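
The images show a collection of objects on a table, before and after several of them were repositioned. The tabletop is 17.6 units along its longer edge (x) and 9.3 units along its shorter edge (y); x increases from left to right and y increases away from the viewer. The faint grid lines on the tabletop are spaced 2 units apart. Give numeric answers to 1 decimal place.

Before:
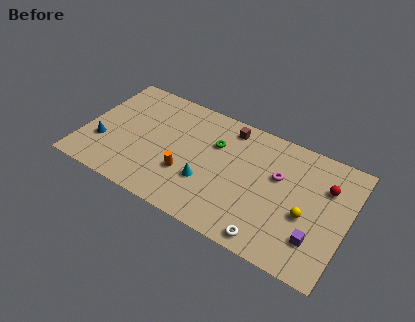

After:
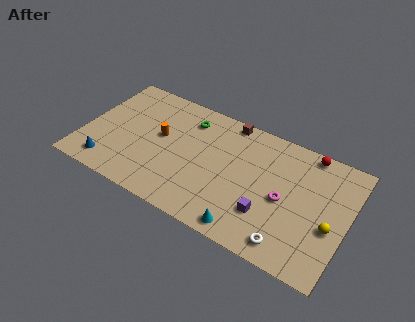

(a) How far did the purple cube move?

3.2

The purple cube moved from about (15.8, 2.4) to (12.6, 2.7), a distance of √(3.2² + 0.3²) ≈ 3.2.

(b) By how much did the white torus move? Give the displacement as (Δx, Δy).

(1.2, 0.3)

The white torus started near (13.0, 1.0) and ended near (14.2, 1.3).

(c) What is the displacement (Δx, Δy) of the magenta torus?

(0.6, -1.5)

The magenta torus was at about (12.9, 5.8) and moved to about (13.5, 4.3).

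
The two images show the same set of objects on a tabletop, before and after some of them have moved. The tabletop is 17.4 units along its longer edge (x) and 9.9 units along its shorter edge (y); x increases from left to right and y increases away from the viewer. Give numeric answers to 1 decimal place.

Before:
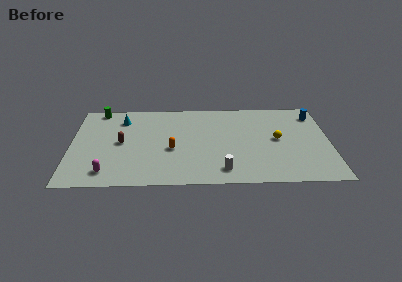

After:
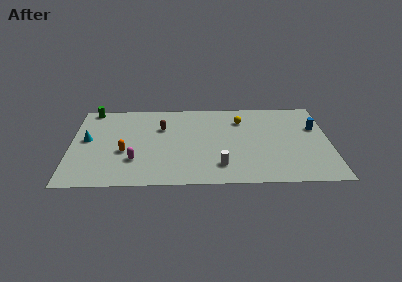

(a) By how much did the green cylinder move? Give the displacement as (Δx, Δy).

(-0.5, 0.1)

The green cylinder was at about (1.8, 9.0) and moved to about (1.3, 9.1).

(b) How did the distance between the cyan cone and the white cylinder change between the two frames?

+0.3

They were about 9.2 units apart before and 9.5 after — 0.3 units further apart.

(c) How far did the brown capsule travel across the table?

3.2

The brown capsule was near (3.4, 5.0) before and (6.1, 6.7) after, so it travelled √(2.7² + 1.7²) ≈ 3.2 units.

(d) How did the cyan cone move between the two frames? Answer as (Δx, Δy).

(-2.3, -2.4)

The cyan cone was at about (3.4, 7.8) and moved to about (1.1, 5.4).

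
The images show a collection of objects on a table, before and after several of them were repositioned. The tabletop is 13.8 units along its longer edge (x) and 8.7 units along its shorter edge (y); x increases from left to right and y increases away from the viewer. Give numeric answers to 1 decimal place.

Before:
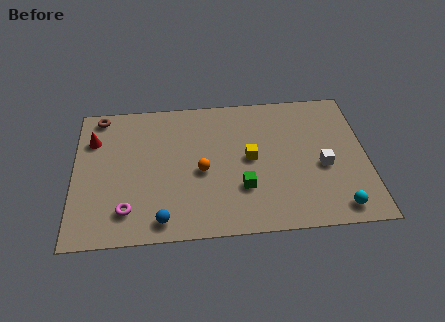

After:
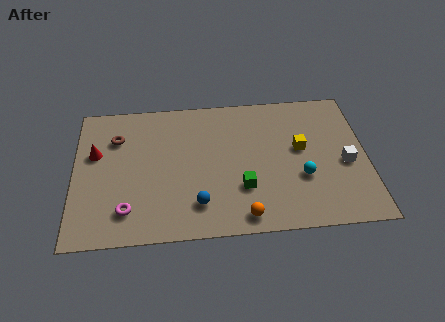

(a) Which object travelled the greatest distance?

the orange sphere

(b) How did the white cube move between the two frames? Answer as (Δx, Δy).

(1.1, 0.1)

The white cube started near (11.7, 3.7) and ended near (12.8, 3.8).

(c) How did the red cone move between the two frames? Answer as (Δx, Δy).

(0.1, -0.9)

The red cone was at about (0.9, 6.3) and moved to about (1.0, 5.4).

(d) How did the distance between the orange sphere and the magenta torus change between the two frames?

+1.4

The distance was about 4.1 in the first image and 5.5 in the second, so they moved 1.4 units further apart.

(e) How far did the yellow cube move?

2.4

The yellow cube was near (8.3, 4.5) before and (10.7, 4.9) after, so it travelled √(2.4² + 0.4²) ≈ 2.4 units.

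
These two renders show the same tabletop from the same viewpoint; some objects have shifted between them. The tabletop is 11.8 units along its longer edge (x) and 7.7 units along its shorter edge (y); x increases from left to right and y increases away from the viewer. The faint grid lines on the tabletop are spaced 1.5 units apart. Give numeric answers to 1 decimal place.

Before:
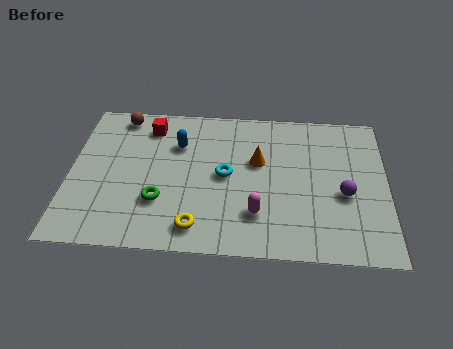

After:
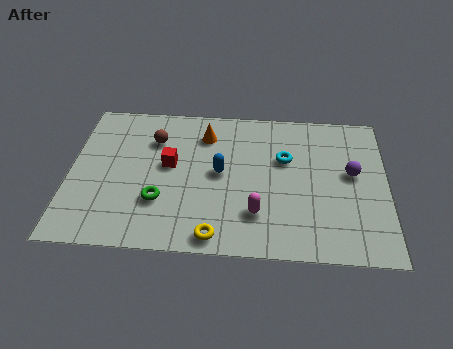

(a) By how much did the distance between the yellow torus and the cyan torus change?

+1.9

Before: roughly 2.9 units apart; after: 4.8. That's 1.9 units further apart.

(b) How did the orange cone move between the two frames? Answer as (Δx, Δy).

(-2.0, 1.3)

The orange cone started near (7.0, 4.7) and ended near (5.0, 6.0).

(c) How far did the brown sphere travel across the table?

1.8

The brown sphere moved from about (1.8, 6.8) to (3.1, 5.6), a distance of √(1.3² + 1.2²) ≈ 1.8.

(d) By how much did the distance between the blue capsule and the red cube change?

+0.5

Before: roughly 1.4 units apart; after: 1.9. That's 0.5 units further apart.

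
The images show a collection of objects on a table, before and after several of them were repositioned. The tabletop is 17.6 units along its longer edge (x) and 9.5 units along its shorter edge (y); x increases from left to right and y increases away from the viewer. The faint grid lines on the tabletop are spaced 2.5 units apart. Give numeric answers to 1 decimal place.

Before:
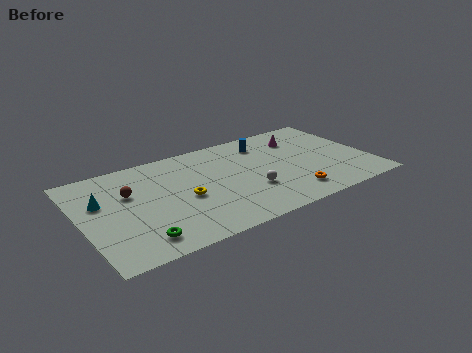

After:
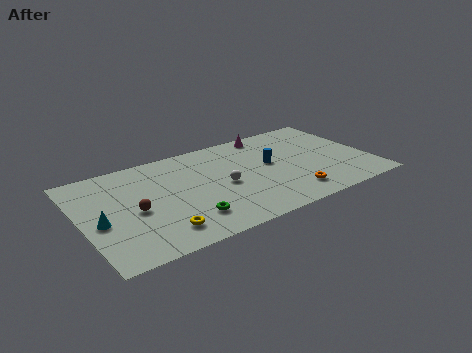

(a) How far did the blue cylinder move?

2.3

From (11.6, 7.6) to (11.6, 5.3), the blue cylinder covered √(0.0² + 2.3²) ≈ 2.3 units.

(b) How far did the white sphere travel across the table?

1.9

From (10.0, 3.2) to (8.5, 4.4), the white sphere covered √(1.5² + 1.2²) ≈ 1.9 units.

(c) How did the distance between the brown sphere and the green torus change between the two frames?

-0.9

They were about 4.5 units apart before and 3.6 after — 0.9 units closer together.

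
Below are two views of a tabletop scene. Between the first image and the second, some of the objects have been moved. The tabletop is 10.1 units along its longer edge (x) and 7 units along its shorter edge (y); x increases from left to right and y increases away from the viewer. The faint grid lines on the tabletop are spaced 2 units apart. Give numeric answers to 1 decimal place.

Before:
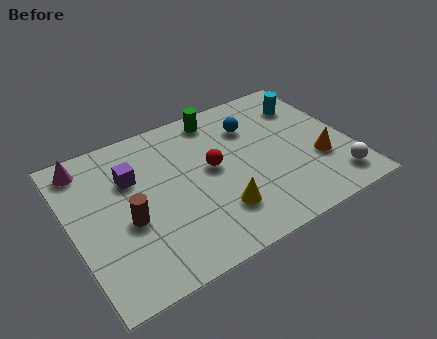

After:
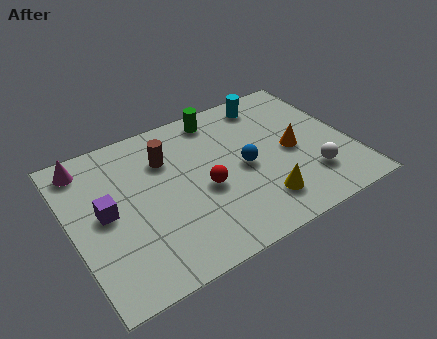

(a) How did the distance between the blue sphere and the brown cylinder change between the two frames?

-2.3

The distance was about 5.4 in the first image and 3.1 in the second, so they moved 2.3 units closer together.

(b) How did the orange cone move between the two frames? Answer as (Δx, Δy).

(-0.8, 0.9)

The orange cone started near (8.8, 2.4) and ended near (8.0, 3.3).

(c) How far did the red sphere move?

0.9

From (5.1, 3.8) to (4.7, 3.0), the red sphere covered √(0.4² + 0.8²) ≈ 0.9 units.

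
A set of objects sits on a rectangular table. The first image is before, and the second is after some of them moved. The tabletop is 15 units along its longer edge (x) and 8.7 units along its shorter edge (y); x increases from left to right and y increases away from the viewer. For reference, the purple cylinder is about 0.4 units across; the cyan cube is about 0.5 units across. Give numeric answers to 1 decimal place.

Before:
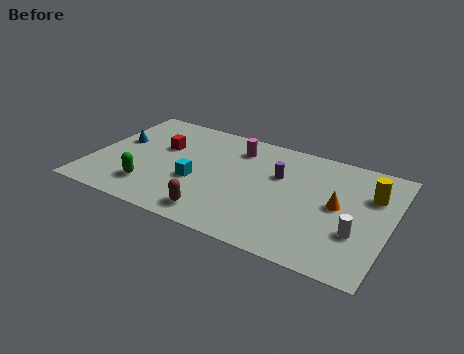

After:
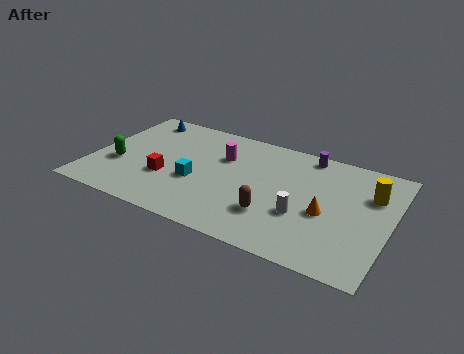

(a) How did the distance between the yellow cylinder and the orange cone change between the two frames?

+0.9

Before: roughly 2.1 units apart; after: 3.0. That's 0.9 units further apart.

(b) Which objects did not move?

the yellow cylinder and the cyan cube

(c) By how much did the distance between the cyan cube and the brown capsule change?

+1.6

They were about 2.5 units apart before and 4.1 after — 1.6 units further apart.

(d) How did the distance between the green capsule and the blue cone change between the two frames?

+0.6

They were about 3.7 units apart before and 4.3 after — 0.6 units further apart.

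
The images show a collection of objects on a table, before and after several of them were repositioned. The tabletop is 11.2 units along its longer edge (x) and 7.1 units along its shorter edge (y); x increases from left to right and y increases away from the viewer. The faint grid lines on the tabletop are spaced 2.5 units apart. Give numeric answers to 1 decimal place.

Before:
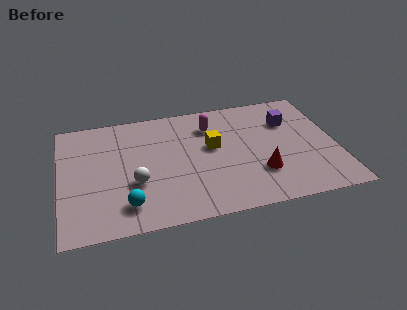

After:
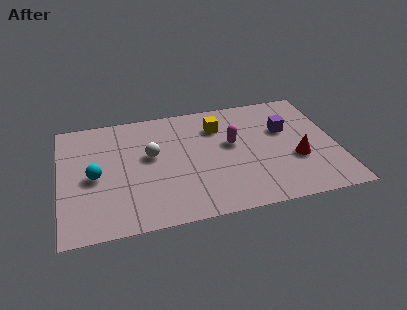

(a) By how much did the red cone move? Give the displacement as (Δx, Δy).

(1.5, 0.5)

The red cone was at about (8.0, 2.1) and moved to about (9.5, 2.6).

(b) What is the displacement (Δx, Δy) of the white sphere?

(0.7, 1.5)

From the two frames, the white sphere sits at roughly (3.0, 2.6) before and (3.7, 4.1) after.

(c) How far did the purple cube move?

0.5

From (9.4, 5.0) to (9.2, 4.5), the purple cube covered √(0.2² + 0.5²) ≈ 0.5 units.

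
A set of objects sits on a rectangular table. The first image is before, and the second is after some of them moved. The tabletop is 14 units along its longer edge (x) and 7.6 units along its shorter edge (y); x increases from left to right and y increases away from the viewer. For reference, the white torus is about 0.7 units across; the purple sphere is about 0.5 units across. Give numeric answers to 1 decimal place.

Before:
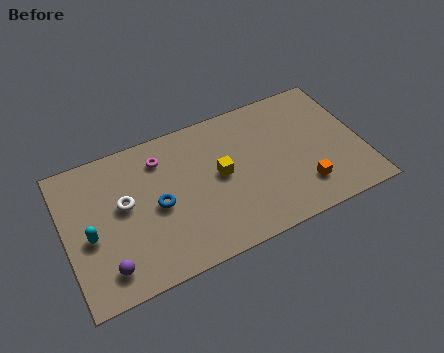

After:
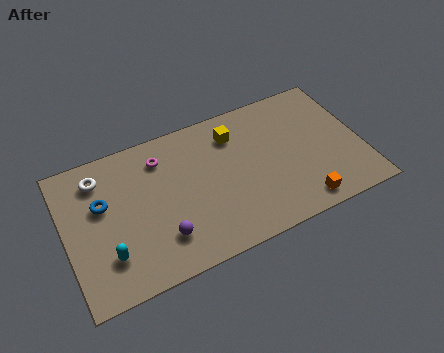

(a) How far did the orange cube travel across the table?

0.8

From (11.0, 1.8) to (10.8, 1.0), the orange cube covered √(0.2² + 0.8²) ≈ 0.8 units.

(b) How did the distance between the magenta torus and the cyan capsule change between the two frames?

+0.4

The distance was about 4.5 in the first image and 4.9 in the second, so they moved 0.4 units further apart.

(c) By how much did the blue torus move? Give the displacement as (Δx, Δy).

(-2.5, 1.1)

From the two frames, the blue torus sits at roughly (4.3, 3.6) before and (1.8, 4.7) after.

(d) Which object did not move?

the magenta torus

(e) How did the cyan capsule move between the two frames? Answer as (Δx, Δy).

(0.7, -1.3)

From the two frames, the cyan capsule sits at roughly (1.1, 3.3) before and (1.8, 2.0) after.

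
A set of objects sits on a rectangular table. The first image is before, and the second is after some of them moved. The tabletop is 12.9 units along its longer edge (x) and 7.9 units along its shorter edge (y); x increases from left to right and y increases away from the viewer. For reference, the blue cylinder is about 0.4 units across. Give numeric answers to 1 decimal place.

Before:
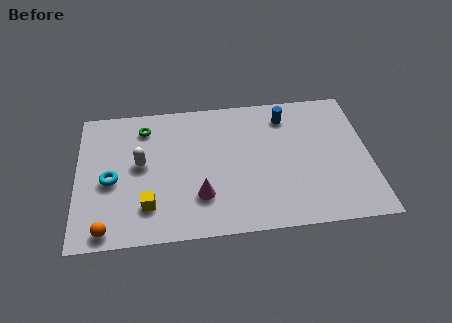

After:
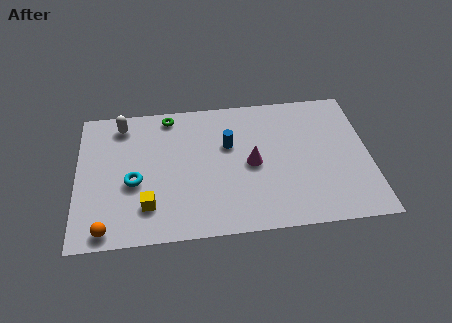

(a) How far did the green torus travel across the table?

1.3

From (3.0, 6.4) to (4.1, 7.0), the green torus covered √(1.1² + 0.6²) ≈ 1.3 units.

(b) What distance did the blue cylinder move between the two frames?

3.0

The blue cylinder moved from about (9.3, 6.4) to (6.7, 5.0), a distance of √(2.6² + 1.4²) ≈ 3.0.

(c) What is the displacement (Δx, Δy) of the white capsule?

(-0.8, 2.4)

The white capsule was at about (2.8, 4.3) and moved to about (2.0, 6.7).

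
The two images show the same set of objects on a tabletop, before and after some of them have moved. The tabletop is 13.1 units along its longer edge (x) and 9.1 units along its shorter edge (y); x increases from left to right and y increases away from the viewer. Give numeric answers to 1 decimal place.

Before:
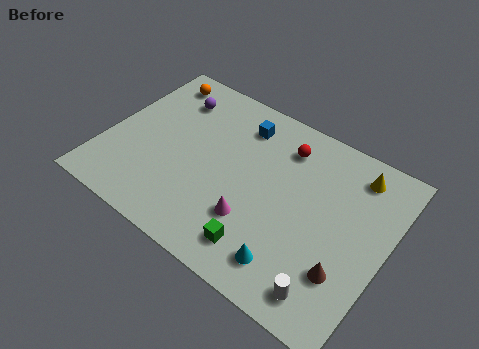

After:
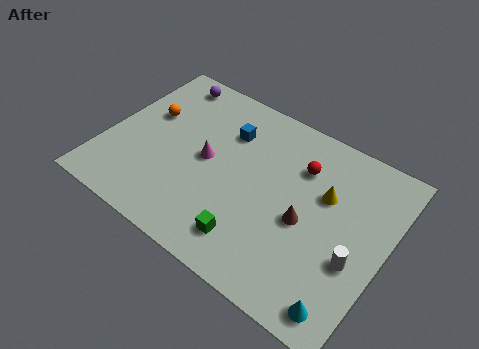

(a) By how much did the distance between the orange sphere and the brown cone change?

-3.3

The distance was about 11.4 in the first image and 8.1 in the second, so they moved 3.3 units closer together.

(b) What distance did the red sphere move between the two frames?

1.1

The red sphere moved from about (7.9, 7.2) to (8.8, 6.6), a distance of √(0.9² + 0.6²) ≈ 1.1.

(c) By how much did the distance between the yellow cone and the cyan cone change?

-1.3

The distance was about 6.3 in the first image and 5.0 in the second, so they moved 1.3 units closer together.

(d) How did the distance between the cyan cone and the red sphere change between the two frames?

+0.5

The distance was about 5.8 in the first image and 6.3 in the second, so they moved 0.5 units further apart.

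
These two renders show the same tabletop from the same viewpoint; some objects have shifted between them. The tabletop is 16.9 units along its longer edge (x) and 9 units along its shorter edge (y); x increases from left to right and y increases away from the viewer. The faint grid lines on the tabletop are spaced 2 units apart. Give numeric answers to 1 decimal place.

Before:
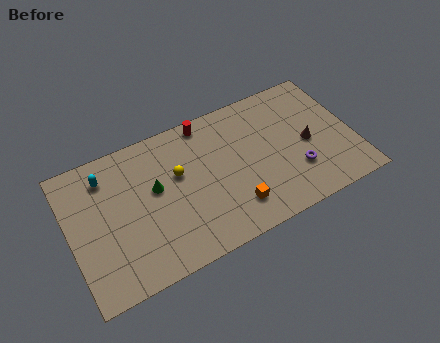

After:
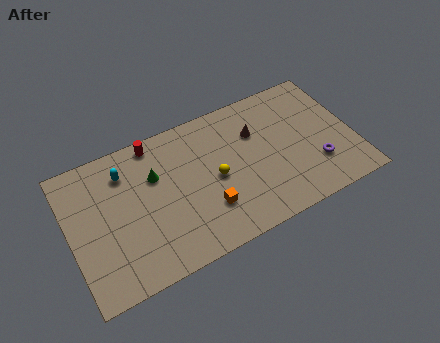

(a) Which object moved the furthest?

the brown cone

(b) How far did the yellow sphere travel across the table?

2.4

The yellow sphere was near (6.5, 5.5) before and (8.6, 4.3) after, so it travelled √(2.1² + 1.2²) ≈ 2.4 units.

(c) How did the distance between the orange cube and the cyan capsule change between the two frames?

-2.5

Before: roughly 8.7 units apart; after: 6.2. That's 2.5 units closer together.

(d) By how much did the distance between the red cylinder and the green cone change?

-2.4

They were about 4.5 units apart before and 2.1 after — 2.4 units closer together.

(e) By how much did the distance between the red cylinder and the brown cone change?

-0.7

The distance was about 6.9 in the first image and 6.2 in the second, so they moved 0.7 units closer together.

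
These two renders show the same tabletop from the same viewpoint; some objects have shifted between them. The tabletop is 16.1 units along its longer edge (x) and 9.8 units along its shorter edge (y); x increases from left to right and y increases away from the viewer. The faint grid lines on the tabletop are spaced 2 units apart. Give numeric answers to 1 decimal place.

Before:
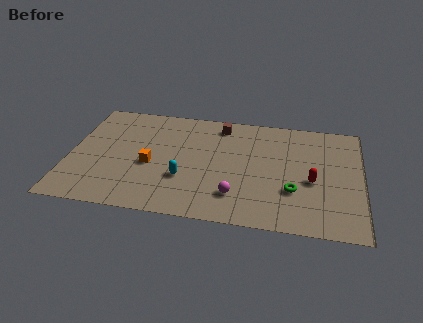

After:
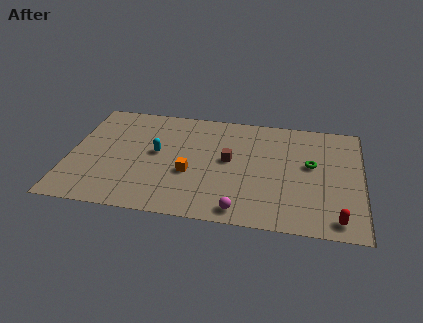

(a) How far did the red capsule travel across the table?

3.3

The red capsule moved from about (13.4, 4.2) to (14.8, 1.2), a distance of √(1.4² + 3.0²) ≈ 3.3.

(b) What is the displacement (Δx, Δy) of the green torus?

(0.9, 2.4)

The green torus was at about (12.4, 3.2) and moved to about (13.3, 5.6).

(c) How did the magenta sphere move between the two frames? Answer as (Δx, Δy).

(0.3, -1.2)

The magenta sphere started near (9.3, 2.3) and ended near (9.6, 1.1).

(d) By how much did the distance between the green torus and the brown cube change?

-2.2

They were about 6.7 units apart before and 4.5 after — 2.2 units closer together.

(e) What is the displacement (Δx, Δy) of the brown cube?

(0.6, -3.1)

From the two frames, the brown cube sits at roughly (8.2, 8.4) before and (8.8, 5.3) after.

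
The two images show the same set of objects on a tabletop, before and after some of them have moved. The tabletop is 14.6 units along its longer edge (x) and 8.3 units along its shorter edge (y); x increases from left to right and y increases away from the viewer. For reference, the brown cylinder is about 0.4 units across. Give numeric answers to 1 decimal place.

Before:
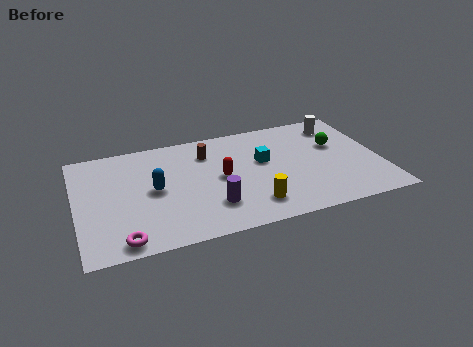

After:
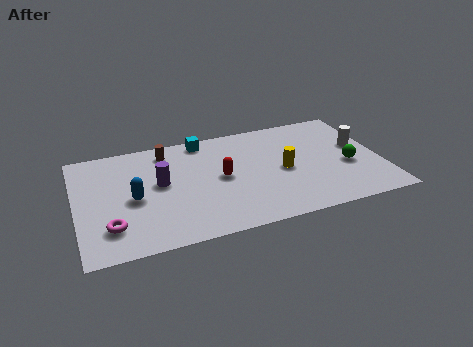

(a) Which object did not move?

the red capsule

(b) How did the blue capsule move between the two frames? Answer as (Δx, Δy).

(-1.0, -0.4)

The blue capsule started near (3.7, 4.2) and ended near (2.7, 3.8).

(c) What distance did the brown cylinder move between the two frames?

2.0

The brown cylinder moved from about (6.4, 6.3) to (4.5, 7.0), a distance of √(1.9² + 0.7²) ≈ 2.0.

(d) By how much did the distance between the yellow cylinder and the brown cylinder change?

+1.3

They were about 4.9 units apart before and 6.2 after — 1.3 units further apart.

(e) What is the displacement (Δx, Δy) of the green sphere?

(0.4, -1.8)

The green sphere was at about (12.6, 5.2) and moved to about (13.0, 3.4).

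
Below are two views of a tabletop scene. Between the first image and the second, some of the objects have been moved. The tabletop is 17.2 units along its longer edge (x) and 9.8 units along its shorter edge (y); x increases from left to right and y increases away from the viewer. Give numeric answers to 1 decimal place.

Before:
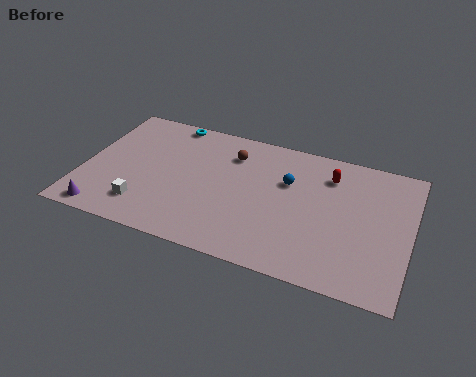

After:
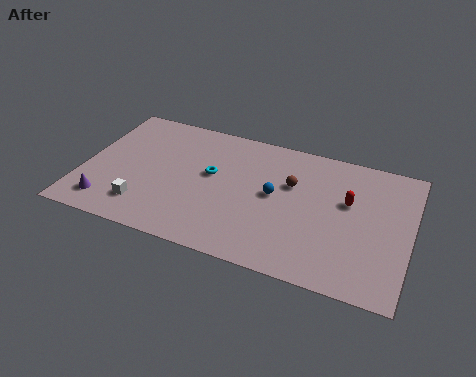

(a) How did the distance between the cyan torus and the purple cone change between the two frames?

-2.0

The distance was about 8.4 in the first image and 6.4 in the second, so they moved 2.0 units closer together.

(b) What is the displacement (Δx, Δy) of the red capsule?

(1.1, -1.6)

The red capsule started near (12.8, 7.6) and ended near (13.9, 6.0).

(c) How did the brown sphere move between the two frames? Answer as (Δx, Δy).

(3.3, -1.2)

The brown sphere was at about (7.6, 7.5) and moved to about (10.9, 6.3).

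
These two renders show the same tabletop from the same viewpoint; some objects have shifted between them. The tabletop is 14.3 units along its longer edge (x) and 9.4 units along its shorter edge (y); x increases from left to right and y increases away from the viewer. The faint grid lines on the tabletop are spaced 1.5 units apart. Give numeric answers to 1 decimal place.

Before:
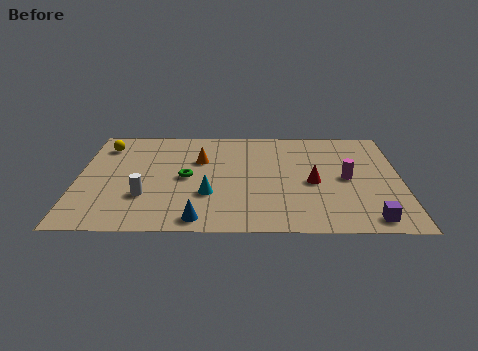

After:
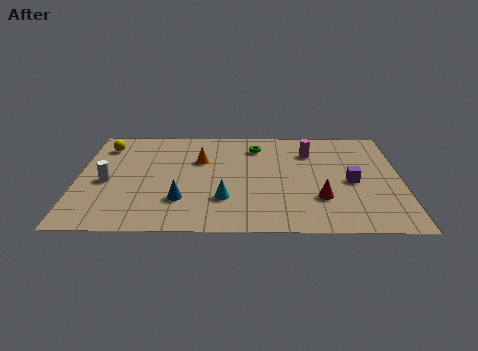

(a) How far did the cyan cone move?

0.8

The cyan cone was near (5.8, 3.1) before and (6.5, 2.7) after, so it travelled √(0.7² + 0.4²) ≈ 0.8 units.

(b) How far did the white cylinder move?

2.1

The white cylinder was near (3.0, 2.9) before and (1.3, 4.2) after, so it travelled √(1.7² + 1.3²) ≈ 2.1 units.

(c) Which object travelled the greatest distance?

the green torus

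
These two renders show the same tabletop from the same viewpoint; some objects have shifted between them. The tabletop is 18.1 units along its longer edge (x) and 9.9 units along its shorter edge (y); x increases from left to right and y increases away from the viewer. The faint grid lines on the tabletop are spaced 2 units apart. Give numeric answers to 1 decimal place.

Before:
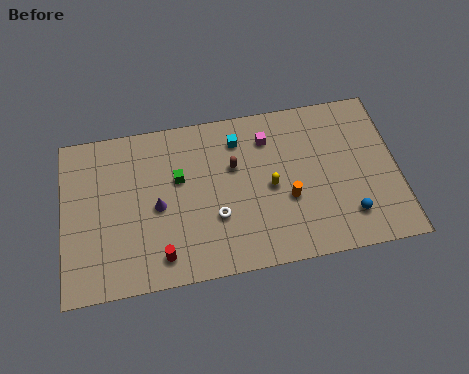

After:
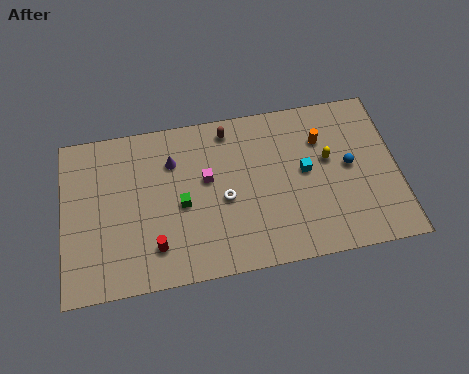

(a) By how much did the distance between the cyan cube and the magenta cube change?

+3.7

Before: roughly 1.6 units apart; after: 5.3. That's 3.7 units further apart.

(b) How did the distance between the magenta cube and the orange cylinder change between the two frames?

+2.4

The distance was about 4.0 in the first image and 6.4 in the second, so they moved 2.4 units further apart.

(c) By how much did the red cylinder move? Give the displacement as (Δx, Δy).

(-0.3, 0.6)

The red cylinder started near (5.2, 1.6) and ended near (4.9, 2.2).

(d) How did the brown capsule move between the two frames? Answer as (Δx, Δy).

(-0.2, 2.3)

From the two frames, the brown capsule sits at roughly (9.3, 6.3) before and (9.1, 8.6) after.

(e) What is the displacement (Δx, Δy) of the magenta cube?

(-3.4, -1.9)

From the two frames, the magenta cube sits at roughly (11.2, 7.7) before and (7.8, 5.8) after.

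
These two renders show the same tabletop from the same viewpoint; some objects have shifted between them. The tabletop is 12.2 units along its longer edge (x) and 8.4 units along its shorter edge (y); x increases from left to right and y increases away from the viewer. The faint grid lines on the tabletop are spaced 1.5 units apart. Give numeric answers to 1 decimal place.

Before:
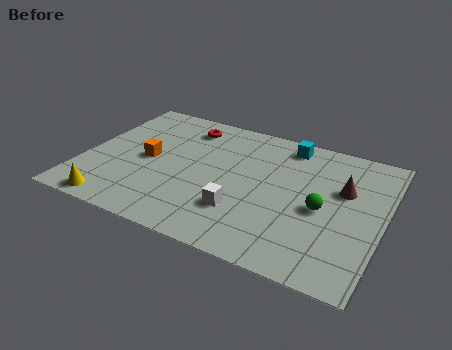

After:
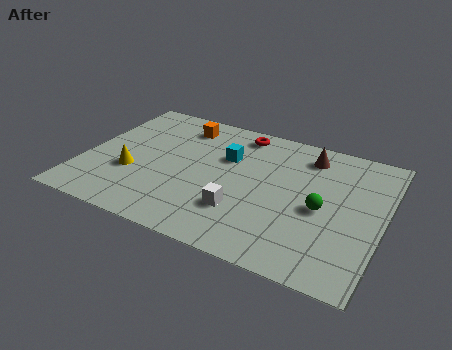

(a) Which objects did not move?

the green sphere and the white cube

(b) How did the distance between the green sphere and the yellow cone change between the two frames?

-0.9

The distance was about 8.6 in the first image and 7.7 in the second, so they moved 0.9 units closer together.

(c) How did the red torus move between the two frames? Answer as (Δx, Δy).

(2.2, 0.4)

The red torus was at about (3.8, 6.9) and moved to about (6.0, 7.3).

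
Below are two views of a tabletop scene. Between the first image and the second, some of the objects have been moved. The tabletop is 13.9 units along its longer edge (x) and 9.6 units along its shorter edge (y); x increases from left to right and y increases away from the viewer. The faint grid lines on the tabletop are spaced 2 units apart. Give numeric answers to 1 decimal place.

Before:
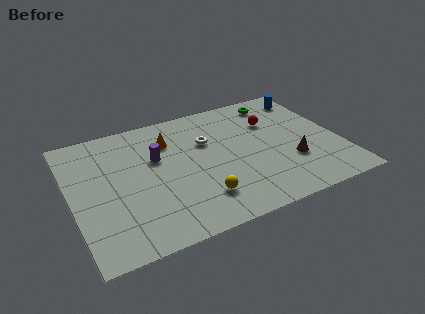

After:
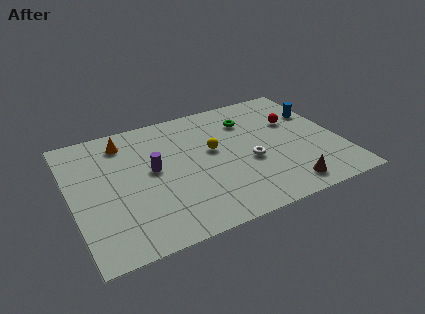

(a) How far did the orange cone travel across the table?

2.4

From (5.3, 7.1) to (3.0, 7.9), the orange cone covered √(2.3² + 0.8²) ≈ 2.4 units.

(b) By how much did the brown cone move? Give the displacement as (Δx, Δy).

(-0.6, -1.8)

The brown cone started near (11.2, 3.1) and ended near (10.6, 1.3).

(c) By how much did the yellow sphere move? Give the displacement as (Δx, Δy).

(1.1, 3.3)

From the two frames, the yellow sphere sits at roughly (6.3, 2.2) before and (7.4, 5.5) after.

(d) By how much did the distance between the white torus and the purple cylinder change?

+2.4

They were about 2.7 units apart before and 5.1 after — 2.4 units further apart.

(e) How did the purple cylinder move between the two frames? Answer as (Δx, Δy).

(-0.3, -0.8)

From the two frames, the purple cylinder sits at roughly (4.5, 6.0) before and (4.2, 5.2) after.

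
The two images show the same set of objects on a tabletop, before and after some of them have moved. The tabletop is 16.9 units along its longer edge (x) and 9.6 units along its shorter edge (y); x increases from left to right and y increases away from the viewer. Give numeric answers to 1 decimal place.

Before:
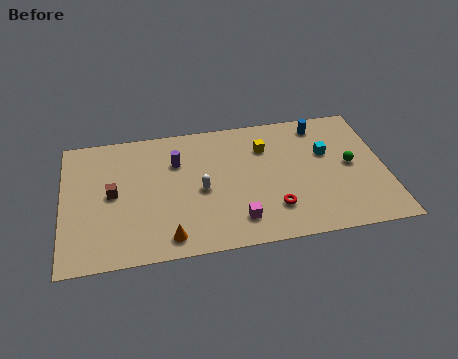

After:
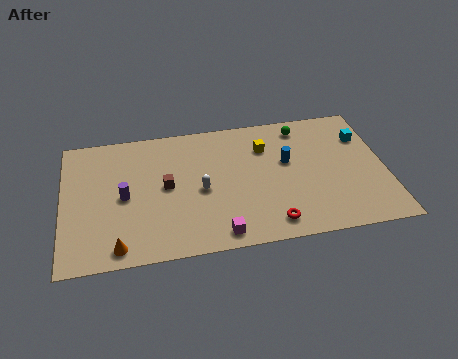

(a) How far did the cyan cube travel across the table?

2.2

From (13.9, 6.0) to (15.9, 6.9), the cyan cube covered √(2.0² + 0.9²) ≈ 2.2 units.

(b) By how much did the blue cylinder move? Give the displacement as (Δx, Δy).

(-1.9, -2.5)

From the two frames, the blue cylinder sits at roughly (13.7, 8.2) before and (11.8, 5.7) after.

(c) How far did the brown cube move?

2.8

From (2.6, 4.9) to (5.4, 5.0), the brown cube covered √(2.8² + 0.1²) ≈ 2.8 units.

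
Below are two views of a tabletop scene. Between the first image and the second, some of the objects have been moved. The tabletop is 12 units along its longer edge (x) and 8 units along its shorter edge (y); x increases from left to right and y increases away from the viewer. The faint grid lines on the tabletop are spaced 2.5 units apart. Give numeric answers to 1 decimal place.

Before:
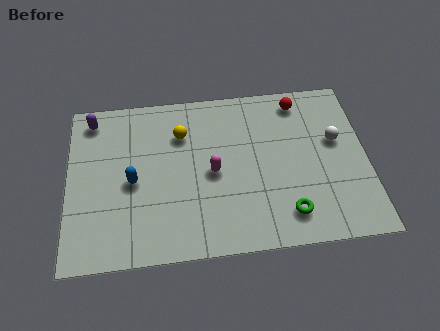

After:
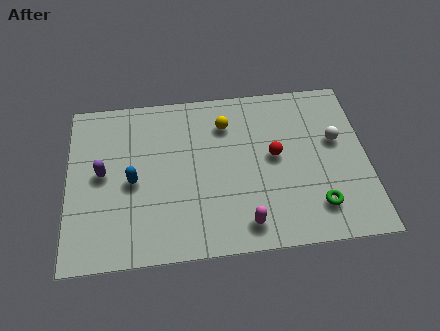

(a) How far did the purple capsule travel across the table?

2.7

The purple capsule moved from about (1.0, 6.9) to (1.4, 4.2), a distance of √(0.4² + 2.7²) ≈ 2.7.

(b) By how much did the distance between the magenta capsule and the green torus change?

-0.8

The distance was about 3.7 in the first image and 2.9 in the second, so they moved 0.8 units closer together.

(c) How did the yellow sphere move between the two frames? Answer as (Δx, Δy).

(1.8, 0.3)

The yellow sphere started near (4.6, 5.8) and ended near (6.4, 6.1).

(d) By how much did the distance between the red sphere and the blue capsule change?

-1.8

The distance was about 7.5 in the first image and 5.7 in the second, so they moved 1.8 units closer together.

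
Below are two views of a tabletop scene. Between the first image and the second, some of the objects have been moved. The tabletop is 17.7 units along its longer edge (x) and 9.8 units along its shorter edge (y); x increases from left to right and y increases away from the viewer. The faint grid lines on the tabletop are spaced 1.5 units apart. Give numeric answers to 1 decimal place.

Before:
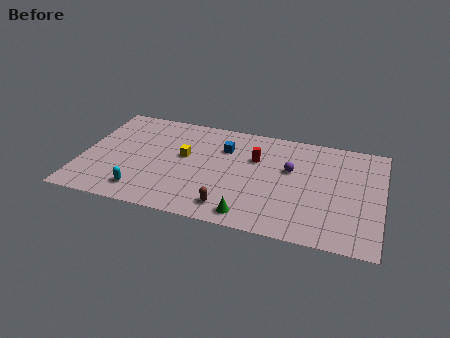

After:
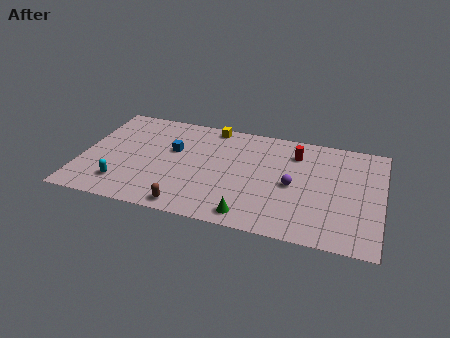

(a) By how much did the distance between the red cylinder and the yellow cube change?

+1.0

Before: roughly 4.3 units apart; after: 5.3. That's 1.0 units further apart.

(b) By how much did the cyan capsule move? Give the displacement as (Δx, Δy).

(-1.2, 0.4)

From the two frames, the cyan capsule sits at roughly (3.8, 1.7) before and (2.6, 2.1) after.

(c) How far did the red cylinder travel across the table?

2.5

The red cylinder moved from about (10.2, 6.5) to (12.5, 7.6), a distance of √(2.3² + 1.1²) ≈ 2.5.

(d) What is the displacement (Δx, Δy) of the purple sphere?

(0.2, -1.4)

The purple sphere started near (12.3, 6.0) and ended near (12.5, 4.6).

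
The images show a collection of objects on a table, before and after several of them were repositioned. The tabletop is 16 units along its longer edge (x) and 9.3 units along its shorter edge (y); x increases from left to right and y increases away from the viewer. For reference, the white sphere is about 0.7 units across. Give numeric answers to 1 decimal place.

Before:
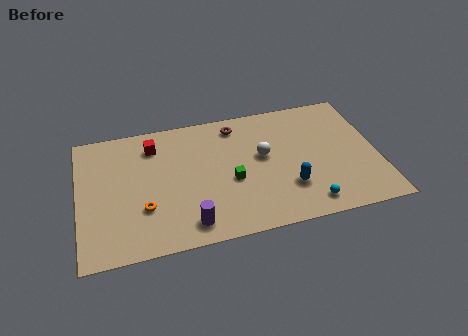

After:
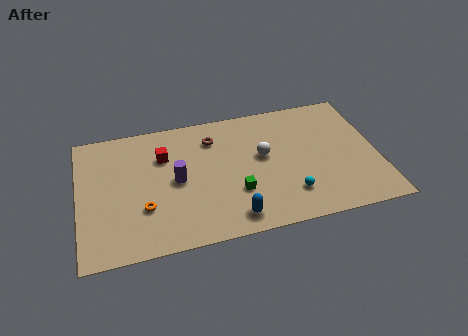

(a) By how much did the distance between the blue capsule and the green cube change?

-1.5

Before: roughly 3.2 units apart; after: 1.7. That's 1.5 units closer together.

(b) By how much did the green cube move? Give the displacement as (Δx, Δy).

(0.2, -0.9)

The green cube was at about (8.1, 3.9) and moved to about (8.3, 3.0).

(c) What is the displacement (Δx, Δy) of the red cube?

(0.5, -0.9)

The red cube was at about (4.1, 7.4) and moved to about (4.6, 6.5).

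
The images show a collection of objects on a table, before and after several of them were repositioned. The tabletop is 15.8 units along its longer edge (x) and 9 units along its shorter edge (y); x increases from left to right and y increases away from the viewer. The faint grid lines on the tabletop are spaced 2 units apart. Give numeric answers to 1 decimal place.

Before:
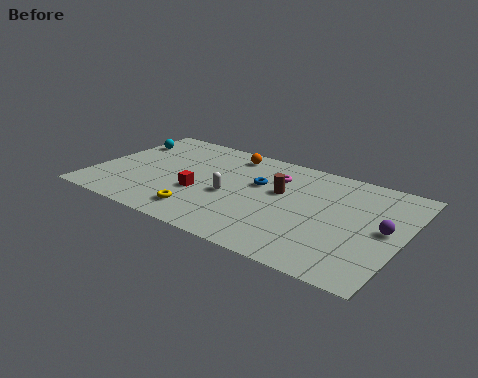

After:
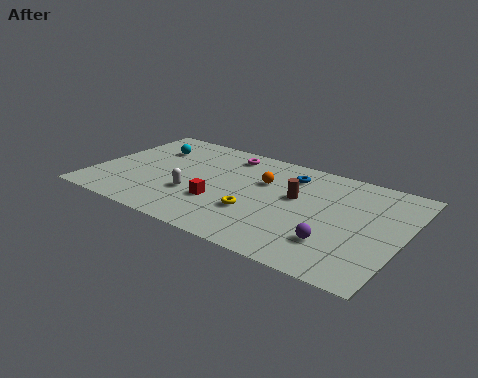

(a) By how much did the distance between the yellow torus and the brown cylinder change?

-2.2

The distance was about 5.1 in the first image and 2.9 in the second, so they moved 2.2 units closer together.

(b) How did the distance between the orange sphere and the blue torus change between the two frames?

-1.1

The distance was about 2.8 in the first image and 1.7 in the second, so they moved 1.1 units closer together.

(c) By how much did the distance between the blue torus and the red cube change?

+1.6

They were about 3.5 units apart before and 5.1 after — 1.6 units further apart.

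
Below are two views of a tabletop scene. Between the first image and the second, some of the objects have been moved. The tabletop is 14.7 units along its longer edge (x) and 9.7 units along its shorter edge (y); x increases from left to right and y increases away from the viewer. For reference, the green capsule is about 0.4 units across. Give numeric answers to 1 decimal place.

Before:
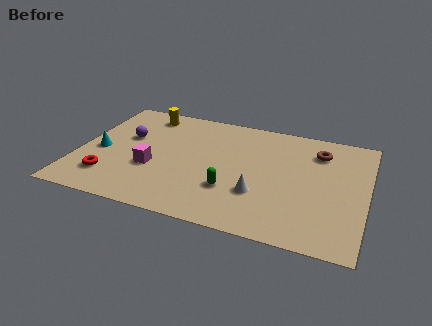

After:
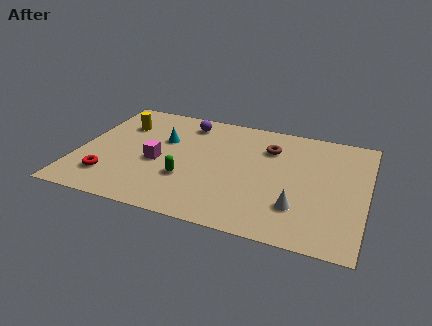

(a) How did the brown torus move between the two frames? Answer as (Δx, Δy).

(-2.5, -0.4)

The brown torus started near (12.1, 7.5) and ended near (9.6, 7.1).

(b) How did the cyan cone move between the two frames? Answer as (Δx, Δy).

(3.1, 1.9)

From the two frames, the cyan cone sits at roughly (1.1, 4.3) before and (4.2, 6.2) after.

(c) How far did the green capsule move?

2.3

From (8.0, 3.0) to (5.7, 3.2), the green capsule covered √(2.3² + 0.2²) ≈ 2.3 units.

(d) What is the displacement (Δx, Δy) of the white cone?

(2.0, -0.5)

The white cone started near (9.4, 3.1) and ended near (11.4, 2.6).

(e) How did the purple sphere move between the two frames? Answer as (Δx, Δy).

(2.9, 2.2)

The purple sphere started near (2.3, 5.9) and ended near (5.2, 8.1).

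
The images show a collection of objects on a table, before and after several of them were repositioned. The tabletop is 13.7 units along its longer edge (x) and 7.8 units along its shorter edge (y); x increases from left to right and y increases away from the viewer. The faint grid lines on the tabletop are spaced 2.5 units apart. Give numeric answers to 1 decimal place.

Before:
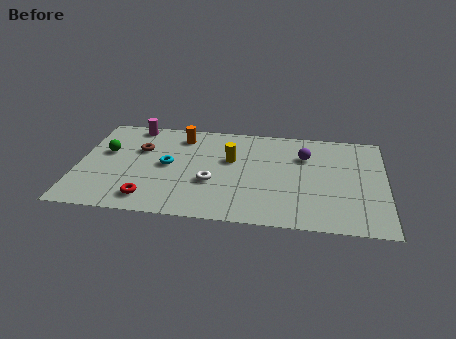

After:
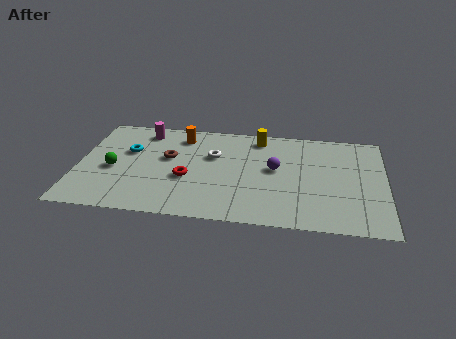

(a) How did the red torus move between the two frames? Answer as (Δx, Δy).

(1.6, 1.8)

The red torus started near (3.3, 1.3) and ended near (4.9, 3.1).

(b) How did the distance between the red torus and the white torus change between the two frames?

-0.9

They were about 3.1 units apart before and 2.2 after — 0.9 units closer together.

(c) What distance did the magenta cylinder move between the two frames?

0.6

The magenta cylinder moved from about (2.3, 7.0) to (2.8, 6.6), a distance of √(0.5² + 0.4²) ≈ 0.6.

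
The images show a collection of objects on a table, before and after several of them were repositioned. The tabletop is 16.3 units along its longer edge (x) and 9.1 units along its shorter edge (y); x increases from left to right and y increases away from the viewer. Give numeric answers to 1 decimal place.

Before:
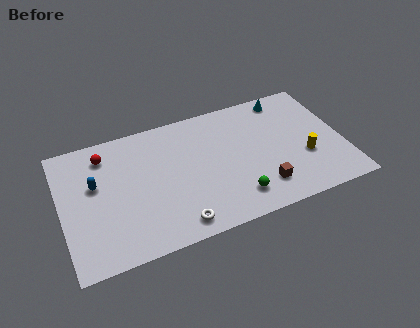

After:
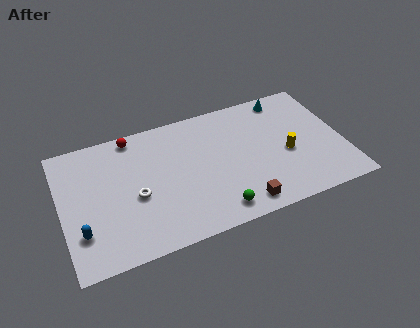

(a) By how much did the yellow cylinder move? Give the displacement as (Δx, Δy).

(-1.0, 0.6)

From the two frames, the yellow cylinder sits at roughly (14.0, 3.3) before and (13.0, 3.9) after.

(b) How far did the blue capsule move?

3.2

The blue capsule moved from about (2.0, 5.5) to (1.0, 2.5), a distance of √(1.0² + 3.0²) ≈ 3.2.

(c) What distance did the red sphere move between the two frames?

1.9

The red sphere moved from about (2.7, 7.4) to (4.4, 8.2), a distance of √(1.7² + 0.8²) ≈ 1.9.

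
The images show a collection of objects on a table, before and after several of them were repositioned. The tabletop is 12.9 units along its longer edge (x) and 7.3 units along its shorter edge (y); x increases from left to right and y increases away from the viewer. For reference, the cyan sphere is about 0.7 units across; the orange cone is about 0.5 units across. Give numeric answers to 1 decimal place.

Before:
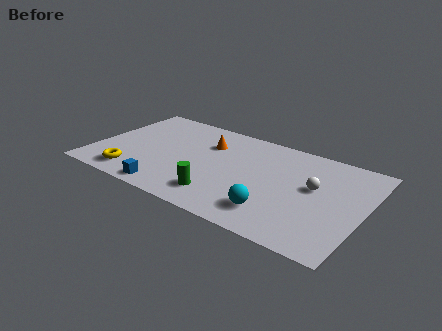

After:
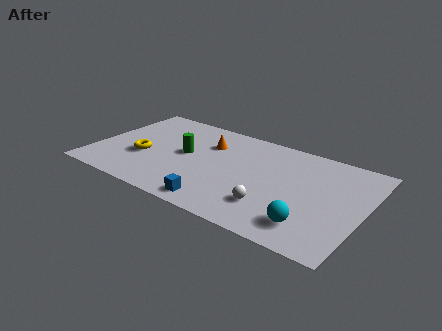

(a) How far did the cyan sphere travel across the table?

1.7

The cyan sphere was near (9.0, 1.6) before and (10.7, 1.5) after, so it travelled √(1.7² + 0.1²) ≈ 1.7 units.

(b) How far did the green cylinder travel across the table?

3.2

From (6.4, 1.5) to (4.3, 3.9), the green cylinder covered √(2.1² + 2.4²) ≈ 3.2 units.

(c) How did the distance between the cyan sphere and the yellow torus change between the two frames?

+1.6

Before: roughly 6.8 units apart; after: 8.4. That's 1.6 units further apart.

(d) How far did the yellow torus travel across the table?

1.6

The yellow torus was near (2.2, 1.2) before and (2.4, 2.8) after, so it travelled √(0.2² + 1.6²) ≈ 1.6 units.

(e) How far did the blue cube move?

2.4

The blue cube moved from about (4.0, 0.8) to (6.4, 0.9), a distance of √(2.4² + 0.1²) ≈ 2.4.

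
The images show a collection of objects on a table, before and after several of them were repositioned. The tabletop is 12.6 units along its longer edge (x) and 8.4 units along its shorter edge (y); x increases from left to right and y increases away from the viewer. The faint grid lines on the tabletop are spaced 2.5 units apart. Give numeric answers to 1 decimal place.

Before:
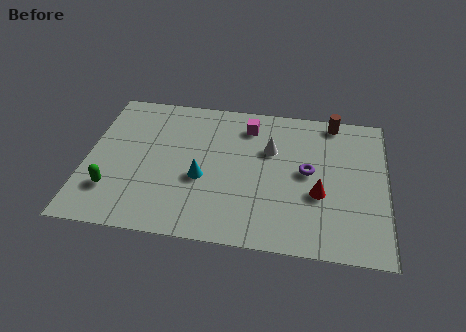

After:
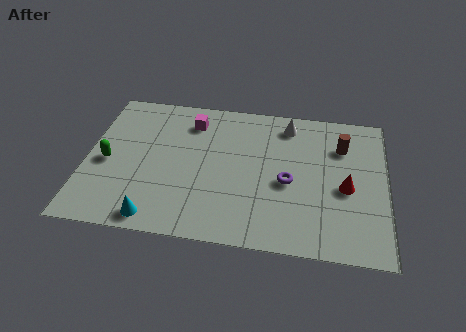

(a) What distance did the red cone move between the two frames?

1.2

The red cone moved from about (9.8, 3.2) to (10.9, 3.7), a distance of √(1.1² + 0.5²) ≈ 1.2.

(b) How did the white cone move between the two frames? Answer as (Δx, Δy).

(0.7, 1.6)

The white cone started near (7.7, 5.5) and ended near (8.4, 7.1).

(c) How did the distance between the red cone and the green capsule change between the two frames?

+1.3

The distance was about 8.7 in the first image and 10.0 in the second, so they moved 1.3 units further apart.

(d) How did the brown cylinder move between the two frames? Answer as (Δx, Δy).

(0.4, -1.5)

The brown cylinder was at about (10.3, 7.6) and moved to about (10.7, 6.1).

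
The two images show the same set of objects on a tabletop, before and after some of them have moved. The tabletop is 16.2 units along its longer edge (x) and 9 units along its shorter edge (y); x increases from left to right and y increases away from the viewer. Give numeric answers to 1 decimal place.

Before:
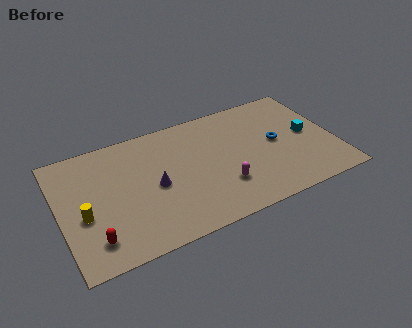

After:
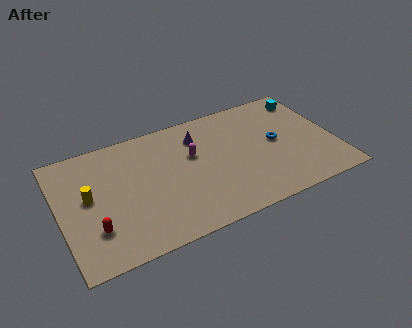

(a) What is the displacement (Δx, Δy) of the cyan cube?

(0.4, 2.9)

The cyan cube was at about (14.7, 4.6) and moved to about (15.1, 7.5).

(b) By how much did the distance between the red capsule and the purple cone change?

+3.4

Before: roughly 4.5 units apart; after: 7.9. That's 3.4 units further apart.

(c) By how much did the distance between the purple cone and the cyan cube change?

-2.5

Before: roughly 9.2 units apart; after: 6.7. That's 2.5 units closer together.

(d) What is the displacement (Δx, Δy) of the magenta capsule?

(-1.4, 3.0)

The magenta capsule was at about (9.3, 2.6) and moved to about (7.9, 5.6).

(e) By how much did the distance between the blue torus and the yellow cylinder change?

-0.4

The distance was about 11.5 in the first image and 11.1 in the second, so they moved 0.4 units closer together.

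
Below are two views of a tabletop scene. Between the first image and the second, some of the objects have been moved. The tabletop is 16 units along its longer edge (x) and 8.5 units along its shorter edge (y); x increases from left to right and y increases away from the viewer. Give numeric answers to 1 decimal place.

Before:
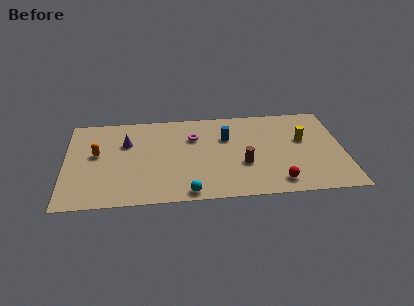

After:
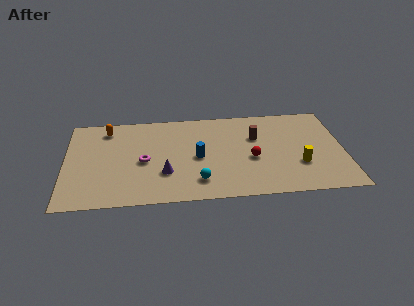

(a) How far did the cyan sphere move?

1.2

From (7.0, 0.8) to (7.6, 1.8), the cyan sphere covered √(0.6² + 1.0²) ≈ 1.2 units.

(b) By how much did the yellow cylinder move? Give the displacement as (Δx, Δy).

(-0.3, -2.3)

The yellow cylinder started near (13.7, 5.1) and ended near (13.4, 2.8).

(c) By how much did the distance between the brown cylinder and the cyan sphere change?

+1.2

Before: roughly 3.9 units apart; after: 5.1. That's 1.2 units further apart.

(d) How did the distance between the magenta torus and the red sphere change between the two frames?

-0.4

Before: roughly 6.6 units apart; after: 6.2. That's 0.4 units closer together.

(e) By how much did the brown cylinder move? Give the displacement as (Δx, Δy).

(0.8, 2.5)

The brown cylinder started near (10.2, 3.1) and ended near (11.0, 5.6).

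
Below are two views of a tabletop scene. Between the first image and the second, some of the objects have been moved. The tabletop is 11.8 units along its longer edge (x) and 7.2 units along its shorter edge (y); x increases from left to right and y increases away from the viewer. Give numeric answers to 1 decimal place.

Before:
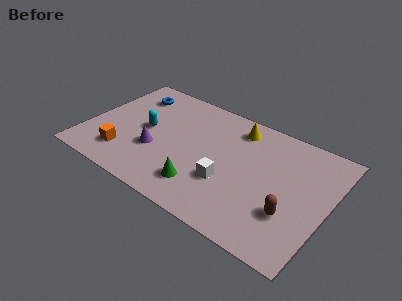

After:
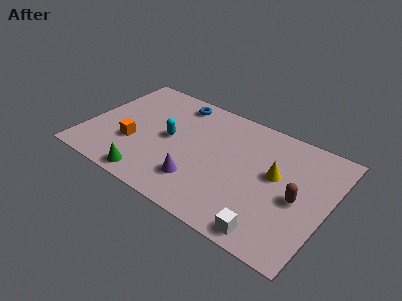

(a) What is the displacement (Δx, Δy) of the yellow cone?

(2.2, -1.9)

From the two frames, the yellow cone sits at roughly (7.0, 6.0) before and (9.2, 4.1) after.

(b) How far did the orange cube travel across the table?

0.9

The orange cube was near (2.1, 1.6) before and (2.4, 2.5) after, so it travelled √(0.3² + 0.9²) ≈ 0.9 units.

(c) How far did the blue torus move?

2.3

From (1.7, 5.7) to (3.9, 6.2), the blue torus covered √(2.2² + 0.5²) ≈ 2.3 units.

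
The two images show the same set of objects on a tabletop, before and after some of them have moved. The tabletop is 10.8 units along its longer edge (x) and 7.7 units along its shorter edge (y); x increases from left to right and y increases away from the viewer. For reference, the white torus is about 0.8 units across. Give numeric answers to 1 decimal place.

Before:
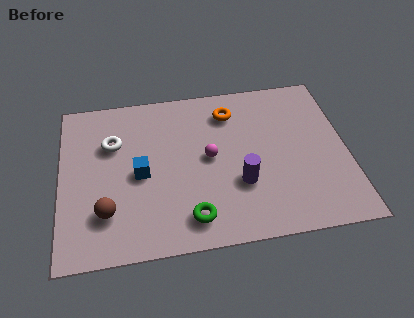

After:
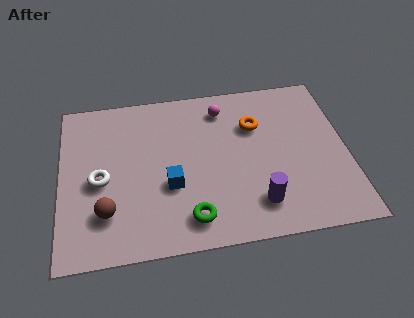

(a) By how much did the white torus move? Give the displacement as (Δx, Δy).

(-0.5, -1.7)

The white torus started near (2.0, 5.2) and ended near (1.5, 3.5).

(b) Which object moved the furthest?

the magenta sphere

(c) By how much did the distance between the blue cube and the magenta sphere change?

+1.4

The distance was about 2.6 in the first image and 4.0 in the second, so they moved 1.4 units further apart.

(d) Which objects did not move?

the brown sphere and the green torus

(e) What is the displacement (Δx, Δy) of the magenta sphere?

(0.6, 2.3)

The magenta sphere was at about (5.6, 4.0) and moved to about (6.2, 6.3).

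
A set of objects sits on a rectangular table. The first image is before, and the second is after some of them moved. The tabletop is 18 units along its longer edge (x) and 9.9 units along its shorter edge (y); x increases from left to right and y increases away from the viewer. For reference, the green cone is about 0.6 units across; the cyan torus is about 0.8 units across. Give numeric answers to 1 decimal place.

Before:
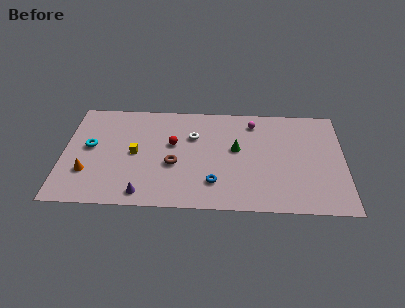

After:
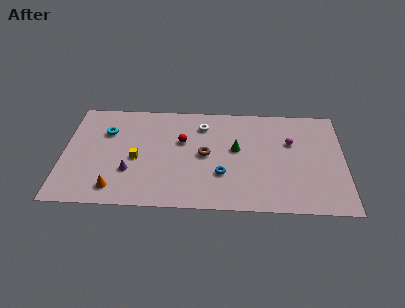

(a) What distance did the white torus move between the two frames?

1.3

The white torus was near (8.3, 6.7) before and (8.9, 7.8) after, so it travelled √(0.6² + 1.1²) ≈ 1.3 units.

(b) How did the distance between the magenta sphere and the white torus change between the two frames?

+1.7

Before: roughly 4.2 units apart; after: 5.9. That's 1.7 units further apart.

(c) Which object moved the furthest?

the magenta sphere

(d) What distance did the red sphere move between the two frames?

0.7

The red sphere was near (7.0, 5.9) before and (7.6, 6.2) after, so it travelled √(0.6² + 0.3²) ≈ 0.7 units.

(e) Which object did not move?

the green cone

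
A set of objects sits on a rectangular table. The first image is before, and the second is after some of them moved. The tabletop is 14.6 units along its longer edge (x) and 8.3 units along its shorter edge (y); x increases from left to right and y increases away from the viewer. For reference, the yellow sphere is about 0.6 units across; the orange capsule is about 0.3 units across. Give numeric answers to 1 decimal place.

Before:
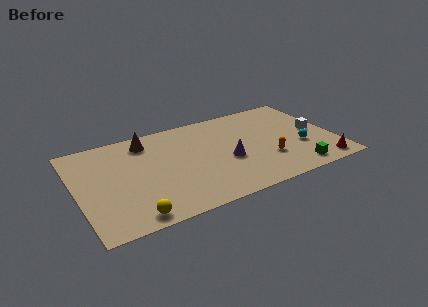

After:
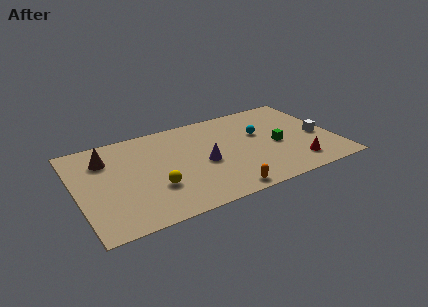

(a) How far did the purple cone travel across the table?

1.3

From (8.4, 3.4) to (7.1, 3.7), the purple cone covered √(1.3² + 0.3²) ≈ 1.3 units.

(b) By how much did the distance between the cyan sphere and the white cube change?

+2.0

They were about 1.5 units apart before and 3.5 after — 2.0 units further apart.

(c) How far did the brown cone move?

2.5

The brown cone was near (4.2, 6.9) before and (1.8, 6.2) after, so it travelled √(2.4² + 0.7²) ≈ 2.5 units.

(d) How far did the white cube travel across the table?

0.5

From (13.6, 4.1) to (13.7, 3.6), the white cube covered √(0.1² + 0.5²) ≈ 0.5 units.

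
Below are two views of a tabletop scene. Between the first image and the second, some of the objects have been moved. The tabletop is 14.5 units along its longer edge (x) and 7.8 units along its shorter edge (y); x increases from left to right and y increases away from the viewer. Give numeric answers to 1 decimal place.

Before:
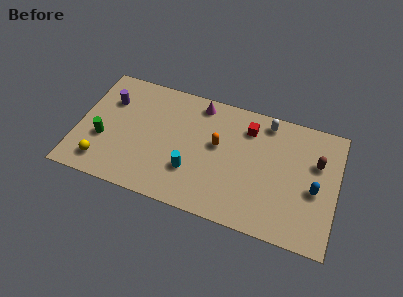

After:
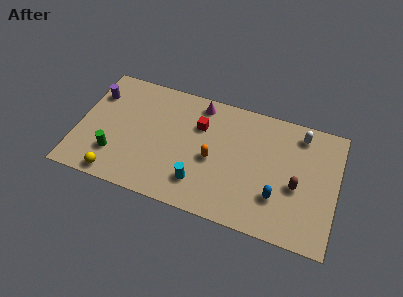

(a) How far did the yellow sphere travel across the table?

1.0

The yellow sphere was near (1.6, 1.4) before and (2.4, 0.8) after, so it travelled √(0.8² + 0.6²) ≈ 1.0 units.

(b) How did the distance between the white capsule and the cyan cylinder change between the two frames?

+1.3

The distance was about 5.9 in the first image and 7.2 in the second, so they moved 1.3 units further apart.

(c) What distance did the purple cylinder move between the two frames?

0.8

From (1.6, 5.5) to (0.8, 5.7), the purple cylinder covered √(0.8² + 0.2²) ≈ 0.8 units.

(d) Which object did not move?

the magenta cone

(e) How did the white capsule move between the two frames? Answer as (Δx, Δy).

(1.9, -0.2)

From the two frames, the white capsule sits at roughly (10.4, 6.8) before and (12.3, 6.6) after.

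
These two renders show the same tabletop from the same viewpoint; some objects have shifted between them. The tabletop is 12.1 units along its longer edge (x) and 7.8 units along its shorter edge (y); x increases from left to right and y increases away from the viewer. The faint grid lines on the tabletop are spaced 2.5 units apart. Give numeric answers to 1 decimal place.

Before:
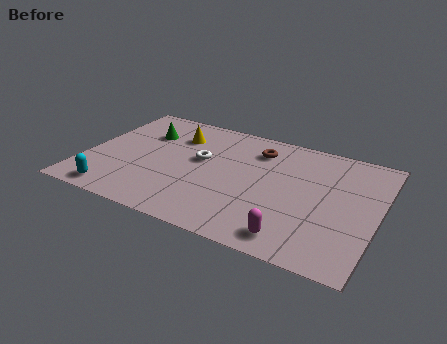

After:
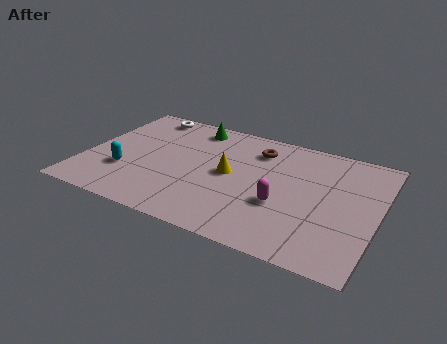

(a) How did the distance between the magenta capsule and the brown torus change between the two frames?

-1.9

They were about 5.4 units apart before and 3.5 after — 1.9 units closer together.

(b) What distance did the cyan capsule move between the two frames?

1.6

The cyan capsule was near (1.6, 0.9) before and (1.8, 2.5) after, so it travelled √(0.2² + 1.6²) ≈ 1.6 units.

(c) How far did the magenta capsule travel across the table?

1.9

From (9.0, 1.1) to (8.3, 2.9), the magenta capsule covered √(0.7² + 1.8²) ≈ 1.9 units.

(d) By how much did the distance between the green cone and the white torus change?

-0.6

The distance was about 2.7 in the first image and 2.1 in the second, so they moved 0.6 units closer together.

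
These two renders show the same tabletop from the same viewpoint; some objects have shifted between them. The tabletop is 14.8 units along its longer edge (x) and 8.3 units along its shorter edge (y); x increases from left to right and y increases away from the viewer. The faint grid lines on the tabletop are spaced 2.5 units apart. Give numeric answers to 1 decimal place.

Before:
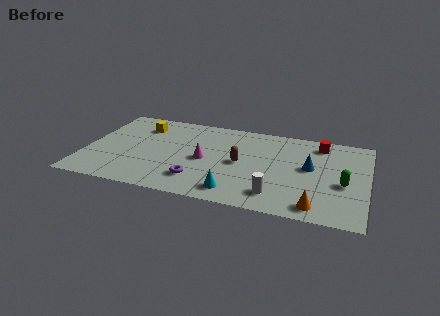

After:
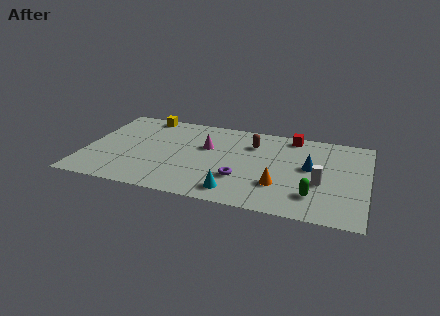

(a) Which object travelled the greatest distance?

the white cylinder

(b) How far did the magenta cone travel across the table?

1.3

From (6.3, 3.9) to (6.3, 5.2), the magenta cone covered √(0.0² + 1.3²) ≈ 1.3 units.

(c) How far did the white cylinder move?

2.8

The white cylinder was near (10.2, 1.6) before and (12.4, 3.3) after, so it travelled √(2.2² + 1.7²) ≈ 2.8 units.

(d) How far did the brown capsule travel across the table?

2.1

The brown capsule moved from about (8.2, 4.1) to (8.7, 6.1), a distance of √(0.5² + 2.0²) ≈ 2.1.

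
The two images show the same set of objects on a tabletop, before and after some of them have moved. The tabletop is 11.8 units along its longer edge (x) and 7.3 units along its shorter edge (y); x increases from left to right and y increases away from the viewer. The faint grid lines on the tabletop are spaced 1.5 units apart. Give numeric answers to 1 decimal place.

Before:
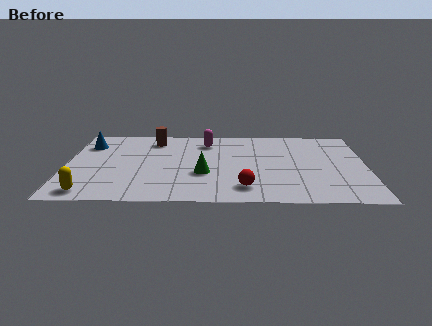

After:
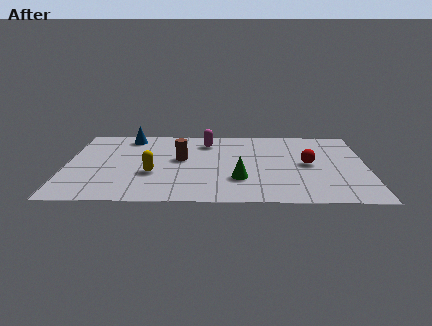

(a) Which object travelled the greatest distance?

the red sphere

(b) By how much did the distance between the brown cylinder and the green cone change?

-0.9

The distance was about 3.9 in the first image and 3.0 in the second, so they moved 0.9 units closer together.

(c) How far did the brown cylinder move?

2.2

The brown cylinder moved from about (3.4, 6.0) to (4.5, 4.1), a distance of √(1.1² + 1.9²) ≈ 2.2.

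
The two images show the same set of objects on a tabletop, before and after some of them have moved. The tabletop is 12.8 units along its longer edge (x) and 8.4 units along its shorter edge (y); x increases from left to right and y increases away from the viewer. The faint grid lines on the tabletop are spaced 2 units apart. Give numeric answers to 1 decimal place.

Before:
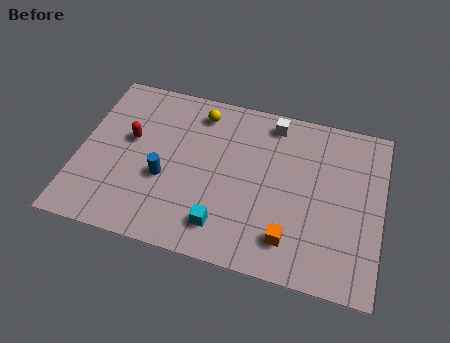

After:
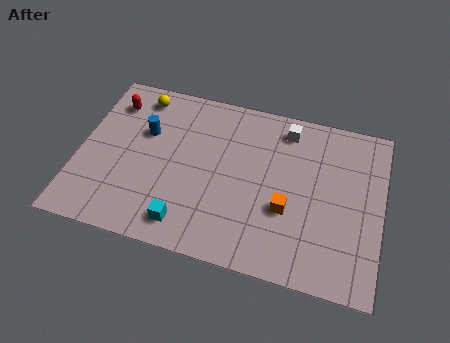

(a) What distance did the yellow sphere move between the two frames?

2.6

From (4.9, 7.0) to (2.3, 7.2), the yellow sphere covered √(2.6² + 0.2²) ≈ 2.6 units.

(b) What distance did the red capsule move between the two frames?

1.9

From (2.1, 4.9) to (1.2, 6.6), the red capsule covered √(0.9² + 1.7²) ≈ 1.9 units.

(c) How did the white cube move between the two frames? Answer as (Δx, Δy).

(0.6, -0.2)

From the two frames, the white cube sits at roughly (8.0, 7.3) before and (8.6, 7.1) after.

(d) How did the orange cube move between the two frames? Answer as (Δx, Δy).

(-0.2, 1.4)

The orange cube started near (9.1, 1.7) and ended near (8.9, 3.1).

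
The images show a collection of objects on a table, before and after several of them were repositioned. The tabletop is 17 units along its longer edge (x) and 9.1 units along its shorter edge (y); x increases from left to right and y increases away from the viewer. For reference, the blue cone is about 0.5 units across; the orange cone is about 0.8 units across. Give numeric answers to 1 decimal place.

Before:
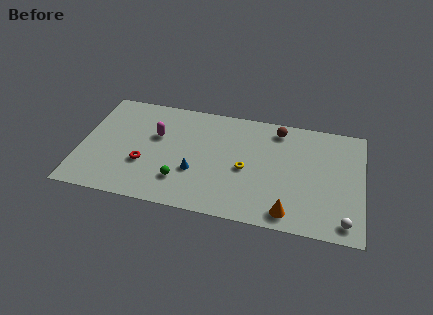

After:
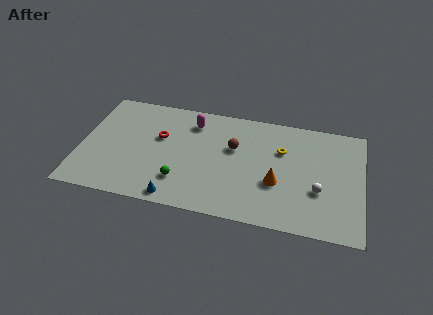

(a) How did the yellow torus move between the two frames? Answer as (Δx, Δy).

(2.1, 2.0)

The yellow torus started near (10.0, 4.1) and ended near (12.1, 6.1).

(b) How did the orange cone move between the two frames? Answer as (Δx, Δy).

(-0.8, 2.2)

The orange cone started near (12.7, 1.2) and ended near (11.9, 3.4).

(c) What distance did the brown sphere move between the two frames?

3.3

From (11.8, 7.8) to (9.2, 5.7), the brown sphere covered √(2.6² + 2.1²) ≈ 3.3 units.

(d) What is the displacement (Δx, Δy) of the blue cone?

(-1.0, -2.3)

The blue cone was at about (7.0, 3.2) and moved to about (6.0, 0.9).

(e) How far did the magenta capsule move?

2.6

The magenta capsule was near (4.5, 5.7) before and (6.6, 7.3) after, so it travelled √(2.1² + 1.6²) ≈ 2.6 units.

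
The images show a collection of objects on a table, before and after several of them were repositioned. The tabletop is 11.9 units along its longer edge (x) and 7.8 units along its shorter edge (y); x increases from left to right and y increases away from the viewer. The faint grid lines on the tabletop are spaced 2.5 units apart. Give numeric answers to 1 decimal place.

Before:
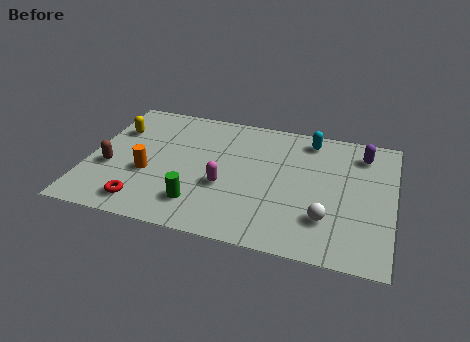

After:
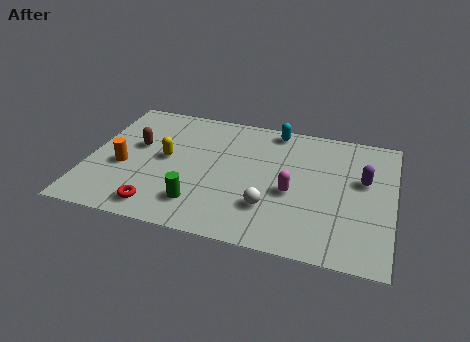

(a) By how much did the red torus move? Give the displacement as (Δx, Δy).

(0.6, -0.1)

The red torus was at about (2.4, 1.2) and moved to about (3.0, 1.1).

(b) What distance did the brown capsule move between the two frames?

1.8

The brown capsule moved from about (0.9, 3.0) to (1.8, 4.6), a distance of √(0.9² + 1.6²) ≈ 1.8.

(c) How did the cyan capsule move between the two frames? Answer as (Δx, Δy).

(-1.4, 0.3)

The cyan capsule was at about (8.5, 6.7) and moved to about (7.1, 7.0).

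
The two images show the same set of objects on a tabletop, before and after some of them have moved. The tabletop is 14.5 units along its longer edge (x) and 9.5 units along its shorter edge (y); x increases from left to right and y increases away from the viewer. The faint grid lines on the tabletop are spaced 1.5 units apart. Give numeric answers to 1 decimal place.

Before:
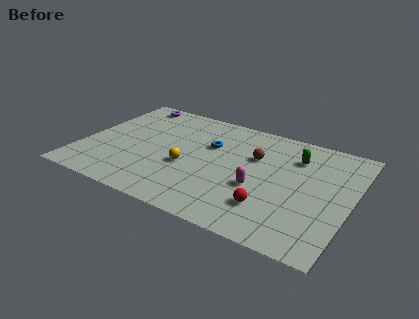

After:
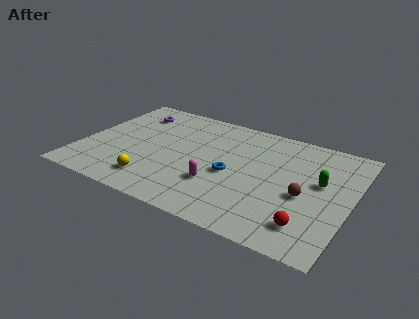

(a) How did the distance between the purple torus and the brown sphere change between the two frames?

+2.8

Before: roughly 7.7 units apart; after: 10.5. That's 2.8 units further apart.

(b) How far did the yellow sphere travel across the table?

2.5

The yellow sphere was near (5.8, 3.8) before and (4.3, 1.8) after, so it travelled √(1.5² + 2.0²) ≈ 2.5 units.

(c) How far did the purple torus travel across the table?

1.0

The purple torus was near (1.9, 8.5) before and (2.2, 7.5) after, so it travelled √(0.3² + 1.0²) ≈ 1.0 units.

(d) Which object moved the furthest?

the brown sphere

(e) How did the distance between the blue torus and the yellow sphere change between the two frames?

+2.0

They were about 2.6 units apart before and 4.6 after — 2.0 units further apart.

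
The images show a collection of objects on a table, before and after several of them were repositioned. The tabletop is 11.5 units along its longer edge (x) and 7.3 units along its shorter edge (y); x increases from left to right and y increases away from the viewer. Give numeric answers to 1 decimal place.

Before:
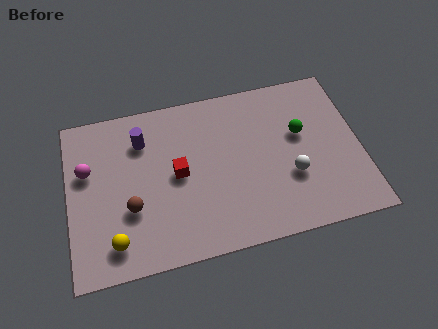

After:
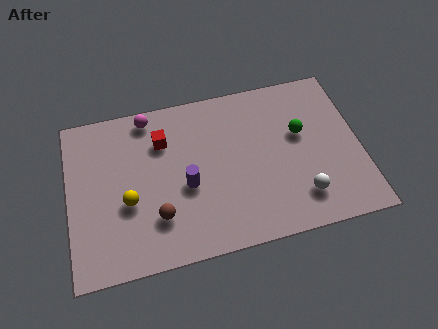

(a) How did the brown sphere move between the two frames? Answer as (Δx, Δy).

(1.0, -0.6)

From the two frames, the brown sphere sits at roughly (2.4, 2.6) before and (3.4, 2.0) after.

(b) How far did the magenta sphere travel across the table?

3.1

The magenta sphere was near (0.8, 4.6) before and (3.3, 6.5) after, so it travelled √(2.5² + 1.9²) ≈ 3.1 units.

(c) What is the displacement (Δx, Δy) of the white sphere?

(0.3, -1.0)

The white sphere started near (8.7, 2.6) and ended near (9.0, 1.6).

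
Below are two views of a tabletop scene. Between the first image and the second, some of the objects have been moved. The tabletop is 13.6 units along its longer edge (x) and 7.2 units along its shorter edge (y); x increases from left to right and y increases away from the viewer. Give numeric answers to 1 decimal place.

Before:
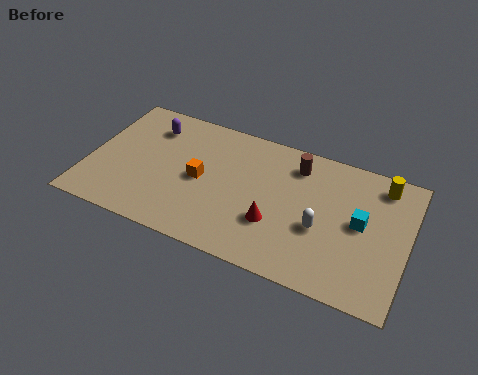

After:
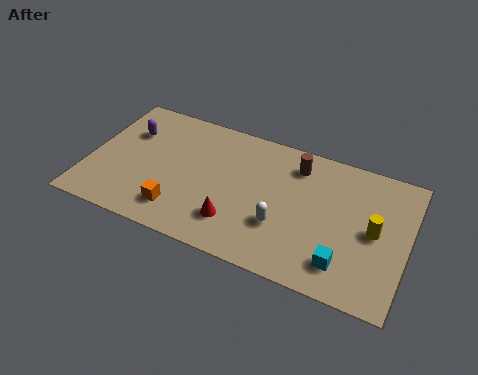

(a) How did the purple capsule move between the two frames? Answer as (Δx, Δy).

(-0.9, -0.6)

From the two frames, the purple capsule sits at roughly (2.4, 5.6) before and (1.5, 5.0) after.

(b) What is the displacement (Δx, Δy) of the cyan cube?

(-0.5, -2.3)

The cyan cube was at about (11.6, 3.8) and moved to about (11.1, 1.5).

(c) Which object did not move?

the brown cylinder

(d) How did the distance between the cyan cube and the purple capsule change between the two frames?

+0.8

The distance was about 9.4 in the first image and 10.2 in the second, so they moved 0.8 units further apart.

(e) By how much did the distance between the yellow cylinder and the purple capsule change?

+0.9

They were about 9.9 units apart before and 10.8 after — 0.9 units further apart.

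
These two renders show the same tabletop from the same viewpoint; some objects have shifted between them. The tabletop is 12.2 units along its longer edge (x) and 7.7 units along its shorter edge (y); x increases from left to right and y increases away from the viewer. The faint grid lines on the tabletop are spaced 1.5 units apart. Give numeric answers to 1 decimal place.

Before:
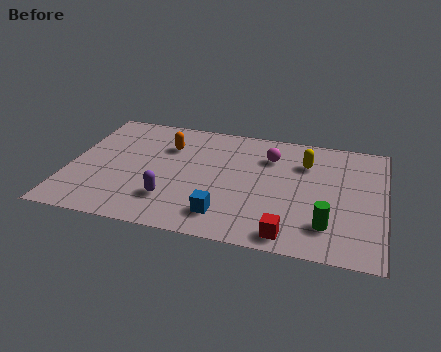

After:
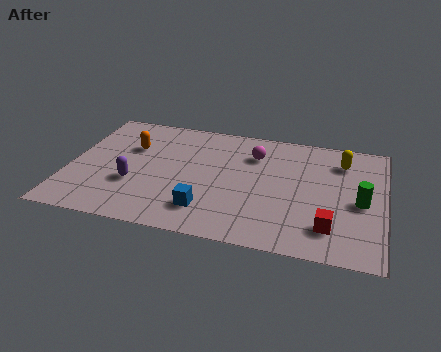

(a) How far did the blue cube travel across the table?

0.7

The blue cube moved from about (6.2, 1.5) to (5.5, 1.7), a distance of √(0.7² + 0.2²) ≈ 0.7.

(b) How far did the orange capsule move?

1.5

From (3.7, 5.5) to (2.3, 5.1), the orange capsule covered √(1.4² + 0.4²) ≈ 1.5 units.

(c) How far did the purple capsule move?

1.7

The purple capsule was near (4.1, 2.0) before and (2.6, 2.7) after, so it travelled √(1.5² + 0.7²) ≈ 1.7 units.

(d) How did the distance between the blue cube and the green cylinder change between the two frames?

+2.2

They were about 3.9 units apart before and 6.1 after — 2.2 units further apart.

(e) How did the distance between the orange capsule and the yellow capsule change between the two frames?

+2.8

Before: roughly 5.4 units apart; after: 8.2. That's 2.8 units further apart.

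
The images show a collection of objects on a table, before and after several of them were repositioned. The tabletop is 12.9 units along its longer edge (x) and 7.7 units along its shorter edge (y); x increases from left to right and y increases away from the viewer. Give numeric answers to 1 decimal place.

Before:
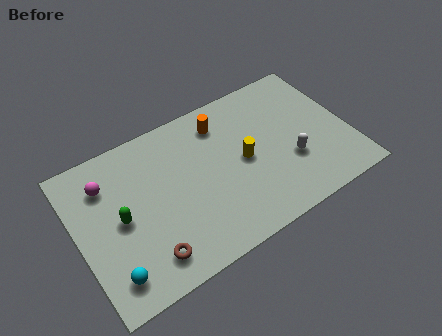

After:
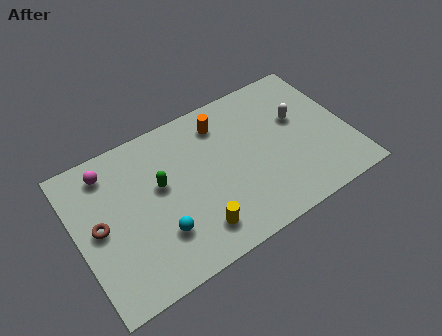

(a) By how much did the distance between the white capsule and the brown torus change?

+2.5

Before: roughly 7.2 units apart; after: 9.7. That's 2.5 units further apart.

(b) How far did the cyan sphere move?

2.5

From (1.2, 1.4) to (3.6, 2.2), the cyan sphere covered √(2.4² + 0.8²) ≈ 2.5 units.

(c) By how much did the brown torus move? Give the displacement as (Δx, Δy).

(-1.9, 2.5)

From the two frames, the brown torus sits at roughly (2.9, 1.4) before and (1.0, 3.9) after.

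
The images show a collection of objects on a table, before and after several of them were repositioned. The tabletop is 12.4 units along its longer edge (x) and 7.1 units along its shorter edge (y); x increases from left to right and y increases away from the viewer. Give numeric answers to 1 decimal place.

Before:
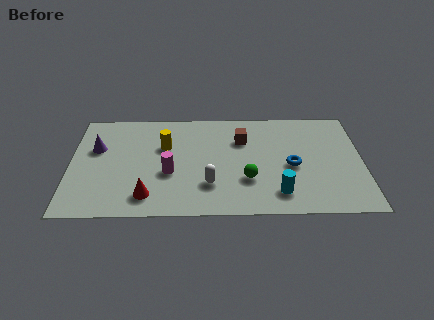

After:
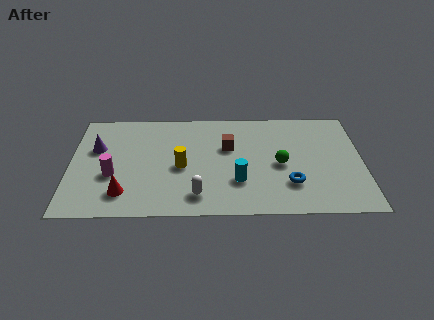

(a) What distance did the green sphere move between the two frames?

1.7

The green sphere moved from about (7.5, 2.3) to (8.9, 3.3), a distance of √(1.4² + 1.0²) ≈ 1.7.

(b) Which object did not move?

the purple cone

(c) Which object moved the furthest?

the magenta cylinder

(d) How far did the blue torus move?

1.2

From (9.4, 3.2) to (9.3, 2.0), the blue torus covered √(0.1² + 1.2²) ≈ 1.2 units.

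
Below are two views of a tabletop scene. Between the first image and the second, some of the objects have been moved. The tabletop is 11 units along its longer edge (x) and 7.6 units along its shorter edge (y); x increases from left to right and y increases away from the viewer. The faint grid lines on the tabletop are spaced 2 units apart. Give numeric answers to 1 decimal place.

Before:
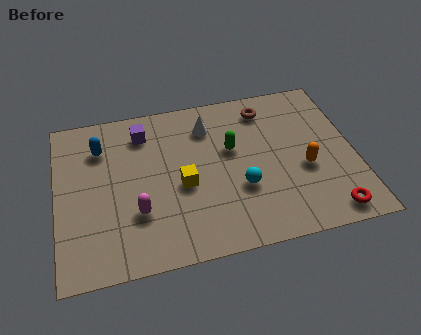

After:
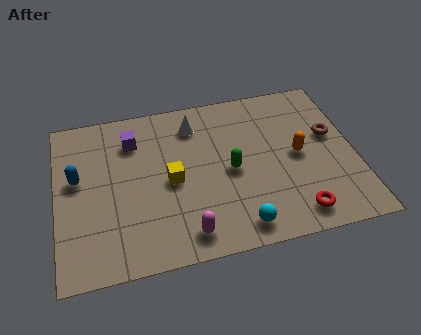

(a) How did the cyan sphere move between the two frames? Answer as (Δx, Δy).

(-0.2, -1.7)

From the two frames, the cyan sphere sits at roughly (6.7, 2.7) before and (6.5, 1.0) after.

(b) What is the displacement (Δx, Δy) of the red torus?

(-1.2, 0.2)

From the two frames, the red torus sits at roughly (9.8, 0.9) before and (8.6, 1.1) after.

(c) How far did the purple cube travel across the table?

0.5

The purple cube was near (3.3, 6.1) before and (2.9, 5.8) after, so it travelled √(0.4² + 0.3²) ≈ 0.5 units.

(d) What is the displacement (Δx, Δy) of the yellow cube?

(-0.4, 0.3)

The yellow cube started near (4.6, 3.3) and ended near (4.2, 3.6).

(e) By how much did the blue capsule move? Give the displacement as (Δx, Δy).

(-0.9, -1.3)

The blue capsule started near (1.7, 5.7) and ended near (0.8, 4.4).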